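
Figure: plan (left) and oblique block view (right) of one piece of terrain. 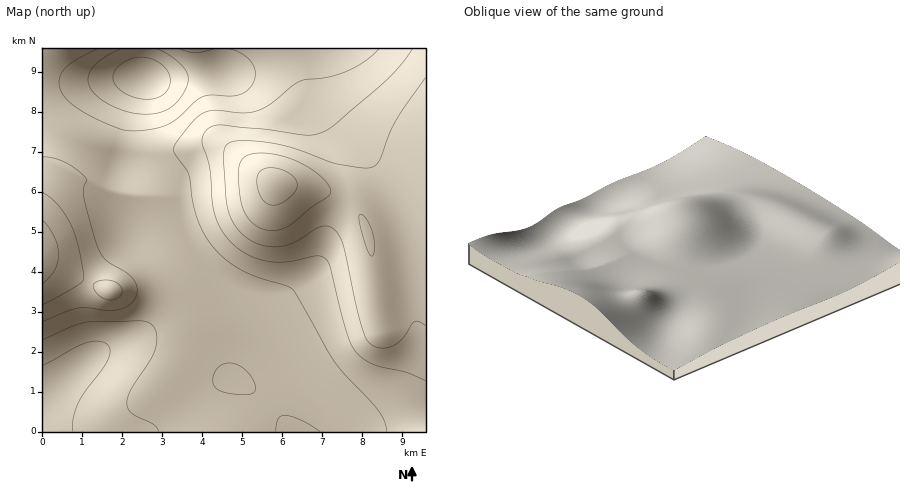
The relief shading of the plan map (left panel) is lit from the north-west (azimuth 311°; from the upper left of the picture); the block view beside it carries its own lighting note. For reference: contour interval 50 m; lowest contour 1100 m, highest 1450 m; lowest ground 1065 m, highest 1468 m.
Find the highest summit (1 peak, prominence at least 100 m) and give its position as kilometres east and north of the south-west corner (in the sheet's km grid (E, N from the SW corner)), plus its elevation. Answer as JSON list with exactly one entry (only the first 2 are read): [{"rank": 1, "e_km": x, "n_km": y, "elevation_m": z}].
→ [{"rank": 1, "e_km": 5.84, "n_km": 6.21, "elevation_m": 1468}]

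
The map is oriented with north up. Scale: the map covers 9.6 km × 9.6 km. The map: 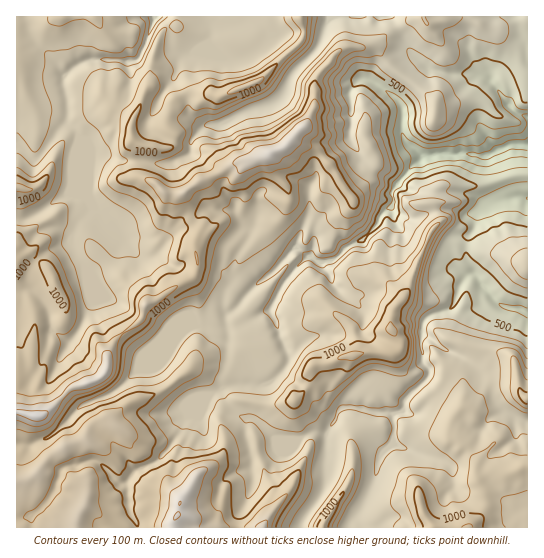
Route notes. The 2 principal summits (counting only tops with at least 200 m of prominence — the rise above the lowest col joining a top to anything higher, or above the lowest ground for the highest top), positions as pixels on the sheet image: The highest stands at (37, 417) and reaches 1344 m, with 1201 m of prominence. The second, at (177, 515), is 1305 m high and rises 304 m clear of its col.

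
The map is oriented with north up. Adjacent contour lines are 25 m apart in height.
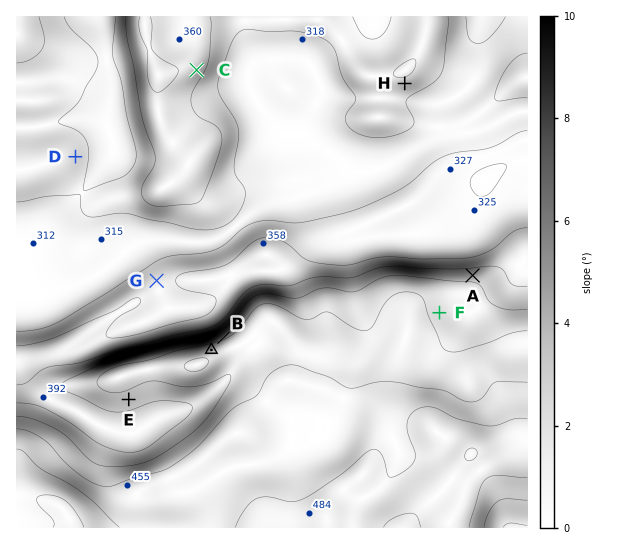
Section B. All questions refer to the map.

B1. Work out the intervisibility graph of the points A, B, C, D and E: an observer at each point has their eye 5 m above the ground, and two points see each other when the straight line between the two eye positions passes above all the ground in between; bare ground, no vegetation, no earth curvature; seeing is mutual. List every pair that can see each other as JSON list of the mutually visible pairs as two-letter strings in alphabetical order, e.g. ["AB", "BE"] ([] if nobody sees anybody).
["AC", "BC", "BD"]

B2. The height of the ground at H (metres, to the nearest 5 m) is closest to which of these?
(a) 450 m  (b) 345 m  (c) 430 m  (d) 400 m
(b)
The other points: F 415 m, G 340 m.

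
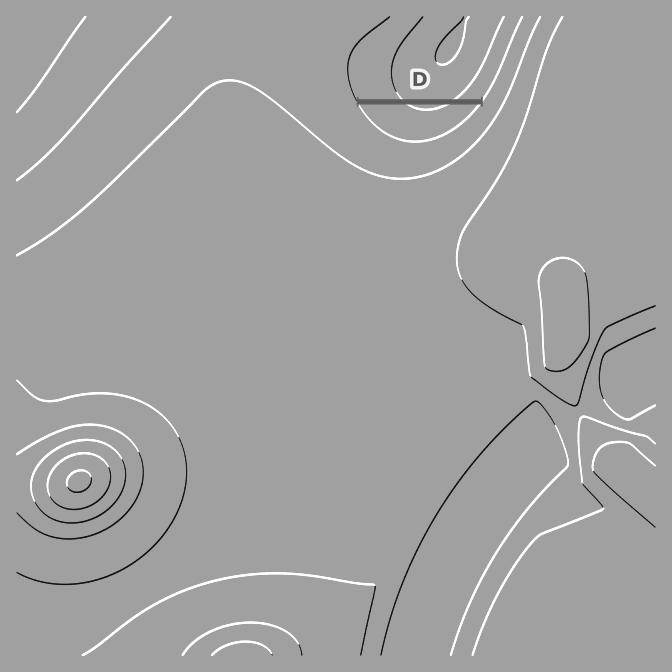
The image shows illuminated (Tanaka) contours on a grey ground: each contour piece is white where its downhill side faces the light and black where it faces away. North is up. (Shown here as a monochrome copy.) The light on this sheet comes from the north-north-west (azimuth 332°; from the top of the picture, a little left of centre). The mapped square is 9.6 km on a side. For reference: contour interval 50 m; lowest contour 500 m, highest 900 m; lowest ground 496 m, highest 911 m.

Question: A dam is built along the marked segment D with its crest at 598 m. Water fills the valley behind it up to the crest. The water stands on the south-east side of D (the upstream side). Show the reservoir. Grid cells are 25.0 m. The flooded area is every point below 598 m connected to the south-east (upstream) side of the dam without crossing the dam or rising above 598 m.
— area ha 65.7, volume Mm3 13.99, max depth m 55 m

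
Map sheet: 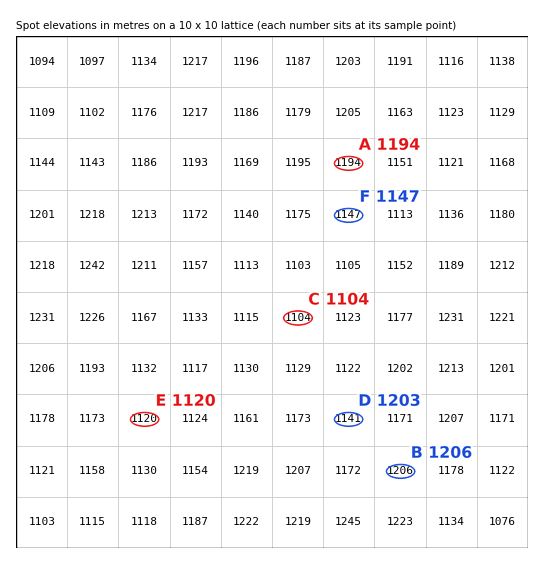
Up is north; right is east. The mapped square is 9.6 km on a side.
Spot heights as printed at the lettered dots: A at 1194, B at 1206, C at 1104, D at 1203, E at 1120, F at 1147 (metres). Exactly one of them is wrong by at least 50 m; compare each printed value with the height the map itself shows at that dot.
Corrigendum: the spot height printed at D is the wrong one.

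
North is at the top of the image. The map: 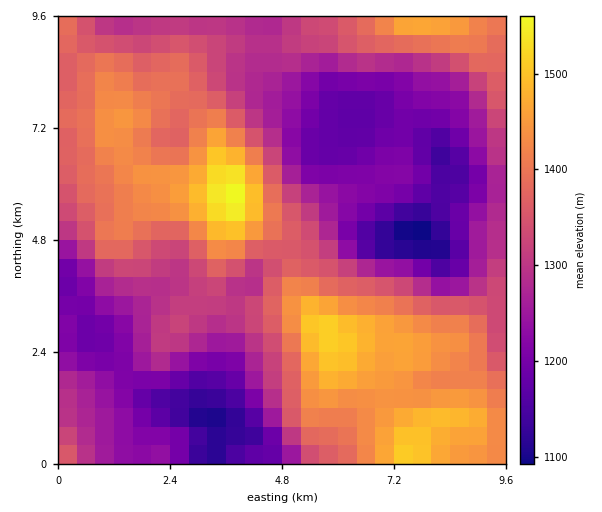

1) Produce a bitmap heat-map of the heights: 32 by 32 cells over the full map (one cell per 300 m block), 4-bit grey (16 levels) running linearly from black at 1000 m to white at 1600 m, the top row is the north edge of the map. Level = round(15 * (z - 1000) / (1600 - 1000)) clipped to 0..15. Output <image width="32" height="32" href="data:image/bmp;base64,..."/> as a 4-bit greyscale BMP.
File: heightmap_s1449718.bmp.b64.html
<image width="32" height="32" href="data:image/bmp;base64,Qk12AgAAAAAAAHYAAAAoAAAAIAAAACAAAAABAAQAAAAAAAACAAATCwAAEwsAABAAAAAAAAAAAAAAABEREQAiIiIAMzMzAERERABVVVUAZmZmAHd3dwCIiIgAmZmZAKqqqgC7u7sAzMzMAN3d3QDu7u4A////AJh2ZmZUM0RFaJmavN3Mu7uYdmZmVDNERXmZqrzdzLu7h3ZlVVQzM0aKqqq8zczMu3d2ZVRDMzRXmrqru8zMzMt3ZmVEQzNEZ5q7u7u7u7u6d2ZVVERERXiazLu7u6u7unZmVWZURFZ4m8zMu7u6qqllVVZ3ZlVWeJvNzMvMu7qpVVVWeIdmZ4is3dzLzLu7qFVVVniId3iJrN3czLu7uphVVWZ4iIeImbzdzMu7qqqYVVZnd4iIiJq8y7qqqZmZiFVnd3d4iHeJu6qZmZh2Z4hVZ4iHeImHeaqZmId2VFZ4VnmZiIiaqImZmHZVVENGeGeaqZiJq7qZmYdkMzMjRnd4mqqZmrzMqpmHVEMiI0Z3iZqqqqvN3bqYdlVEMzRWd4mqq7u83u26mHZlVURERWeZqqu7vN7tuYdmZlVVREVnmaqru7zN7bl2VVVVZUREZ5mqu7qrzdyoZVVVVVVDRWeZq7qqqszKl2VURVVVQ0V4mau7qZq8qYdlVERVVURWeKqru6qaqph2ZVRERVVVVniqq7uqqqmHdmVUREVVVVZ5mau6qqqZh3dmVUVFVWZniZmrqqqqmHd3ZlVVVVZmeJmZqqmaqZh3d3dmd3d3d4mpmZmZmZmIh3eIiImZmZmqqqmIiIiIiId3iIiZqru7uqqph3d4h3d3d3iImavMzLuq"/>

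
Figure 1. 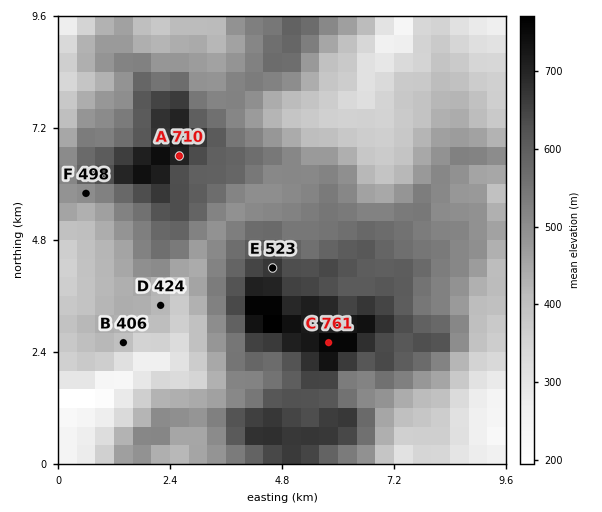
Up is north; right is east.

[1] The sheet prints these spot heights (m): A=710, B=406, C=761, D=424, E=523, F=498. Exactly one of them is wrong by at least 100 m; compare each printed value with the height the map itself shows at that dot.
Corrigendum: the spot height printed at E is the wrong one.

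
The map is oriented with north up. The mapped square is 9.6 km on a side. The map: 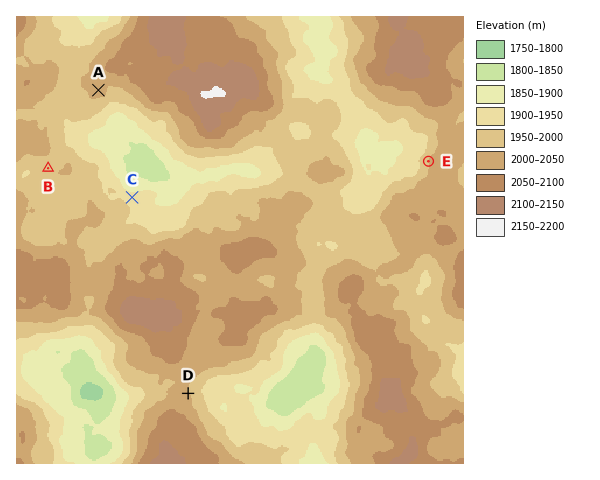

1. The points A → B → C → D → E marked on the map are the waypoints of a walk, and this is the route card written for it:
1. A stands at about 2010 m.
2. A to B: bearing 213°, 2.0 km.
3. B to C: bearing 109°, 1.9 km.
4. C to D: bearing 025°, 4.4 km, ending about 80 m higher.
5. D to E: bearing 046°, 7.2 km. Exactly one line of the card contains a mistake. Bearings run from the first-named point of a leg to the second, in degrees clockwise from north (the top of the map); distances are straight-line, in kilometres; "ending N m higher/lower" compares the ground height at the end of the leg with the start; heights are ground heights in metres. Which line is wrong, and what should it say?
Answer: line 4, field bearing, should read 164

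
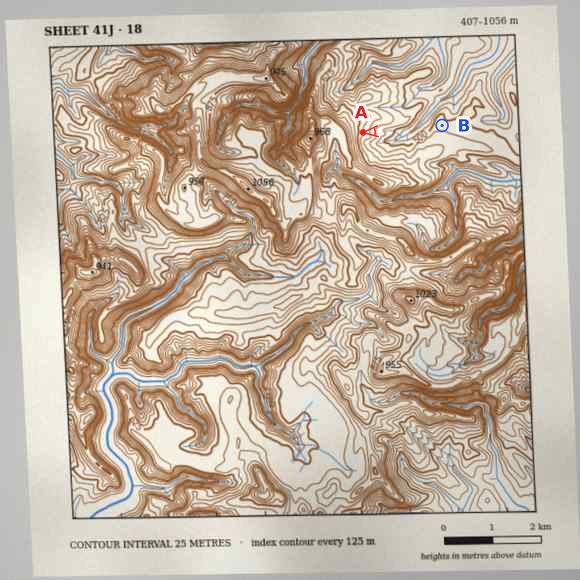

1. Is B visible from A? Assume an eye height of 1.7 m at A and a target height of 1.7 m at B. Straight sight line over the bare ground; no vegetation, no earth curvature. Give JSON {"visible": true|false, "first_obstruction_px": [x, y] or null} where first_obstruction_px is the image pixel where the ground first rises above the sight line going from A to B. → {"visible": true, "first_obstruction_px": null}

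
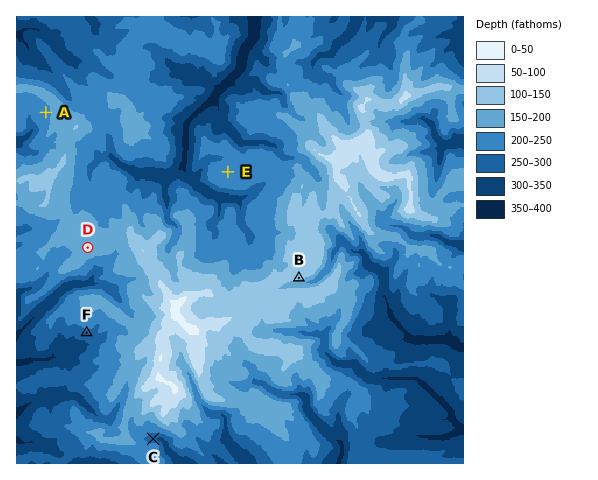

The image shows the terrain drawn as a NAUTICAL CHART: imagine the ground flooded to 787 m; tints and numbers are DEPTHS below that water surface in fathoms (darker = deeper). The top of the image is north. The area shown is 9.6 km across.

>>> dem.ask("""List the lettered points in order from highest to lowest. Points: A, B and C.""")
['B', 'A', 'C']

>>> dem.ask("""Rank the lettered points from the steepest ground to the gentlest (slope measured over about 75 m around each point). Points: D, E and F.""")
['F', 'D', 'E']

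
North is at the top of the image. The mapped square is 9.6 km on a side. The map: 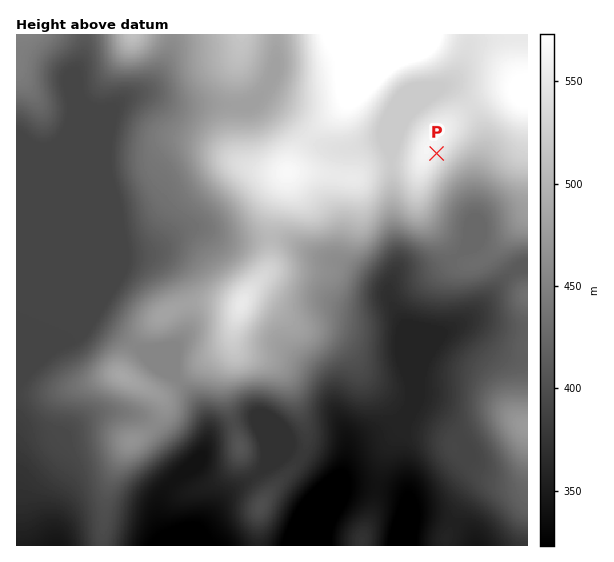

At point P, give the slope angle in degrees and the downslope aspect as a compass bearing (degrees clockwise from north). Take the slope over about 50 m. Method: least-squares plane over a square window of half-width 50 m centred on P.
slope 5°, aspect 123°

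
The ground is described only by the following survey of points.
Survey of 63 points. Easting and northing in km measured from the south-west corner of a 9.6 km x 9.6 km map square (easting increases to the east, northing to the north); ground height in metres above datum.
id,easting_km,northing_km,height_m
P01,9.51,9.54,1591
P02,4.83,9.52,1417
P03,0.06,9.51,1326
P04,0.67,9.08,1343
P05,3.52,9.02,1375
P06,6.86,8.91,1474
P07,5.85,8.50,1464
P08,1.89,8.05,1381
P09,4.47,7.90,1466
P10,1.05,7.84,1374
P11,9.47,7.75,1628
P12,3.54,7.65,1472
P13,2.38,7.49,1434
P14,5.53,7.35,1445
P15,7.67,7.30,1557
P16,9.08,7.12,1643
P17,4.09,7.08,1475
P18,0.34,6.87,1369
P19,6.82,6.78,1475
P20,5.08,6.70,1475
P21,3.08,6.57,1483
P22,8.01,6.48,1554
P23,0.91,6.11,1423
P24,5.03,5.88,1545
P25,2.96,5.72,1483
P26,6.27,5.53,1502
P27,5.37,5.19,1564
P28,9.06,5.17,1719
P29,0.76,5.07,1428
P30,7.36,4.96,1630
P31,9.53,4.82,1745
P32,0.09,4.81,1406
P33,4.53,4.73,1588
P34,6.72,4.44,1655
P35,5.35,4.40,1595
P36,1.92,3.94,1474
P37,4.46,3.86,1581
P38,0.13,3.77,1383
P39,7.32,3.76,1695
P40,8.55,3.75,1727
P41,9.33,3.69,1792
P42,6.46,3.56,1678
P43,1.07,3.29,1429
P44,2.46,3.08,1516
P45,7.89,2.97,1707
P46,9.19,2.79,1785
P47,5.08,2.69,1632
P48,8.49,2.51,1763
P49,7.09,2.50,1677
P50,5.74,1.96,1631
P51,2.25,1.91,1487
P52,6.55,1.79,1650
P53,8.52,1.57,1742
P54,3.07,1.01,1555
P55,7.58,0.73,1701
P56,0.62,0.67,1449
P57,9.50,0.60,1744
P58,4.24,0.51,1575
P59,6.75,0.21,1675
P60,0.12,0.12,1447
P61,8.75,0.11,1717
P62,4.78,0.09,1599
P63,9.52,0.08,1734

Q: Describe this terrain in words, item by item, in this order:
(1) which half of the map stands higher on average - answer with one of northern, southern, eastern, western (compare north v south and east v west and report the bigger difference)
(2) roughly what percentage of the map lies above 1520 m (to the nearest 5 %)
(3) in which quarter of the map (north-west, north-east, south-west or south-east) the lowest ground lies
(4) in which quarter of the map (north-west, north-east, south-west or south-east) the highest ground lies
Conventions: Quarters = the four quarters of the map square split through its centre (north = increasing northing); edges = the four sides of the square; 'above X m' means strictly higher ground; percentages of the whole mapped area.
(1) Taken as a whole, the eastern half is higher than the western.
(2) Ground above 1520 m makes up about 50 % of the sheet.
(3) The lowest point lies in the north-west quarter of the map.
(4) The highest point lies in the south-east quarter of the map.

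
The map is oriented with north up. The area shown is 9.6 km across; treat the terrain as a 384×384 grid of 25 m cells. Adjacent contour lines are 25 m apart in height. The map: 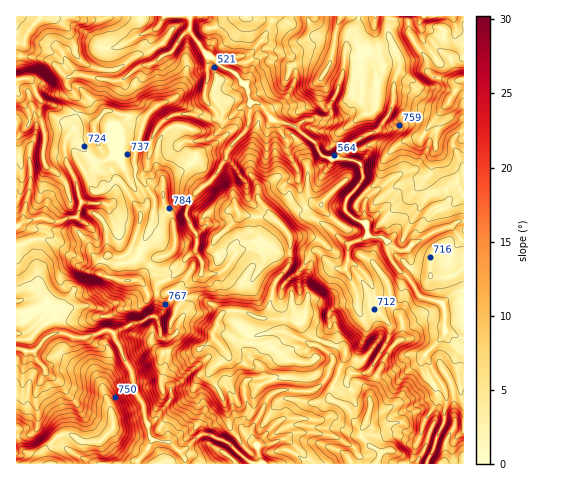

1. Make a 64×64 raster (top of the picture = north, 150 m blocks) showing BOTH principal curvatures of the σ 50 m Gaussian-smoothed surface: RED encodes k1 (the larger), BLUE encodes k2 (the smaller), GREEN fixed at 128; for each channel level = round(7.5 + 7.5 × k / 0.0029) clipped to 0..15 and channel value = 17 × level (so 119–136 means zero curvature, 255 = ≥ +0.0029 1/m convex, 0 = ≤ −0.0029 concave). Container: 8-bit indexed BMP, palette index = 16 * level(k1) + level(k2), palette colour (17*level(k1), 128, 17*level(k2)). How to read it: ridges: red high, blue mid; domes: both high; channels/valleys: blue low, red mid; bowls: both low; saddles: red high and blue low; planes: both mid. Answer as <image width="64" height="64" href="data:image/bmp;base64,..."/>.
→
<image width="64" height="64" href="data:image/bmp;base64,Qk02FAAAAAAAADYEAAAoAAAAQAAAAEAAAAABAAgAAAAAAAAQAAATCwAAEwsAAAABAAAAAAAAAIAAABGAAAAigAAAM4AAAESAAABVgAAAZoAAAHeAAACIgAAAmYAAAKqAAAC7gAAAzIAAAN2AAADugAAA/4AAAACAEQARgBEAIoARADOAEQBEgBEAVYARAGaAEQB3gBEAiIARAJmAEQCqgBEAu4ARAMyAEQDdgBEA7oARAP+AEQAAgCIAEYAiACKAIgAzgCIARIAiAFWAIgBmgCIAd4AiAIiAIgCZgCIAqoAiALuAIgDMgCIA3YAiAO6AIgD/gCIAAIAzABGAMwAigDMAM4AzAESAMwBVgDMAZoAzAHeAMwCIgDMAmYAzAKqAMwC7gDMAzIAzAN2AMwDugDMA/4AzAACARAARgEQAIoBEADOARABEgEQAVYBEAGaARAB3gEQAiIBEAJmARACqgEQAu4BEAMyARADdgEQA7oBEAP+ARAAAgFUAEYBVACKAVQAzgFUARIBVAFWAVQBmgFUAd4BVAIiAVQCZgFUAqoBVALuAVQDMgFUA3YBVAO6AVQD/gFUAAIBmABGAZgAigGYAM4BmAESAZgBVgGYAZoBmAHeAZgCIgGYAmYBmAKqAZgC7gGYAzIBmAN2AZgDugGYA/4BmAACAdwARgHcAIoB3ADOAdwBEgHcAVYB3AGaAdwB3gHcAiIB3AJmAdwCqgHcAu4B3AMyAdwDdgHcA7oB3AP+AdwAAgIgAEYCIACKAiAAzgIgARICIAFWAiABmgIgAd4CIAIiAiACZgIgAqoCIALuAiADMgIgA3YCIAO6AiAD/gIgAAICZABGAmQAigJkAM4CZAESAmQBVgJkAZoCZAHeAmQCIgJkAmYCZAKqAmQC7gJkAzICZAN2AmQDugJkA/4CZAACAqgARgKoAIoCqADOAqgBEgKoAVYCqAGaAqgB3gKoAiICqAJmAqgCqgKoAu4CqAMyAqgDdgKoA7oCqAP+AqgAAgLsAEYC7ACKAuwAzgLsARIC7AFWAuwBmgLsAd4C7AIiAuwCZgLsAqoC7ALuAuwDMgLsA3YC7AO6AuwD/gLsAAIDMABGAzAAigMwAM4DMAESAzABVgMwAZoDMAHeAzACIgMwAmYDMAKqAzAC7gMwAzIDMAN2AzADugMwA/4DMAACA3QARgN0AIoDdADOA3QBEgN0AVYDdAGaA3QB3gN0AiIDdAJmA3QCqgN0Au4DdAMyA3QDdgN0A7oDdAP+A3QAAgO4AEYDuACKA7gAzgO4ARIDuAFWA7gBmgO4Ad4DuAIiA7gCZgO4AqoDuALuA7gDMgO4A3YDuAO6A7gD/gO4AAID/ABGA/wAigP8AM4D/AESA/wBVgP8AZoD/AHeA/wCIgP8AmYD/AKqA/wC7gP8AzID/AN2A/wDugP8A/4D/AMW2t7jIycjItqRzYaCBkoNjc7a4qJiolXSohYODguTnkJCDcZKCc4SlhnWFdGSWx5aFh6eVg4OjgvVww+uohKeUtqaWlYWEg4GVhoa5qJeGlpVyhqiplnKGhXSGyPn3gKD5stfpx7fHlnWGh5e318mDlYWXt7jp6JLW5XDFt5S5x7a12MaFdYWXqLe4qYenloV2c5SmhYKlc5W3+fjGgKD3lWODlLe4lYSXp8jYyJaCcpeop5bJuHNicveApNZyuMNyY4bW15aXuLe3t8inuZeWp5VyknNlp8eQw+WAcIH2poR0laaCcoWnt7enhYNxlai3l4aFlKSFhnD3opD4gqTHlXBTlsjIuLiWloanuLm5ppeTtMqFh4Wm12CQg7f4x4SEyJSmyJaFdISEhIWVt6eXp4aWh4eGlaeRtPaA5+ZxyselcYaXqJiYhYSGh7jJqJeGcYTXlXaXhLWktsen14WFlKXIg4W4t7e4p6enqIaGl7iol4aXprm5g4H5oIH4oreFlXKGl5eXl3J1hoa3yJh2hpClhLZ2hpeXhYV1psZ1hbiBt6d0dISEc3NzhHV1p5a3uId2hZa5p4Vw59Vw+aKmhZVzl5eHp4WChoeYyLiXloWA13OVt4eGp5WVhca1laWmlYO3l3aHh4eHmIZ1lrd0hteGl5eEg6XYtZLFkPiClpaFhZeHp5ZydYeYqNioh5aSYKbWkLbIl6aWc5f5pMe1padxp6iWl6e4t6eot7eYdHXol5W3yKiVlKaElnLFc4anhIaHh6dzhZaGlsfYmId1cHSH6MVgpsi3c4Wo+ZTHcre3c5O4yLe3p6a3uZeHh4SX6ZiGhLiouLeGdYd0xnSWp5WGh5eWhXZ1dqjYp4eHgpCnl+m2kKi52HOF1reVp3KXyJZzcYGBgYFxdLeXdnZllcioh4SE2IeXp4WHdLd1lqemc5iFdHV2d5e4yKiHdnCEhZb3lGKCldamt7Z1p5ZzlqjHx6emp6iol4GVx3aFp8eXppeWcbendoSGdJanhaaWyINzg3aHh5ent6iomJdwdIWF1paWloHIuLmGZpaWZHKDdIWVloaGhpencbenhKSDdMSUloWCp4aFloTIloamhrmkYpiYl5eXqLeHt5eEcHWHqMeGhqelkKa4t4aXhabIt4WXlpaGl5eWlnKWx2WVpHDX2ISnhYSFl4S4uIWHt4WmkZeVh5eXl6iohrencHN2hqfIhJaGuKaBlqenqae3lnSGmKi4t8fIyKiUc8aWpumkkPiWhKeGdYaVyJd1h8d0g6a5qJaWl5eomJXHlICnhpe4yZWlyKfIp3OGl6iXhnWXl5eXmJeGhqjJk3O4yMPm+IDF1mNihHVjl6iXhnaAgpKCmJiYlYaXl4OU6IByh5emx9nWtabH2tiVhriXhoaGl4iXh4iXl4WVkpS2t9mTgPjmgPa1dYSFhIOXh4aH19m5gZOYqZZzc3Om2qWAdYaXudaDcZV1p6i0xsiXhoeXl4eYmIeHhoWEhbfIp7fJpnCm+LKj+OjYyLaVhYaHh4WGt6ZxgICAgoKAkKKRccfoxrjocMOiY3NyhMm3dYeHd3eGhoaGhXSGp5aVhZbXl5aDYtbngLe3p7iGh4Z1hoaXhoa3t5aWp7i3uKVgYIGgcIS4+pDnxnOGlse315iGdneGhoaGdnWXqJiHpnLGtmZ1c2S1tWKUtXWWlnd2hYeYiIiHh5enp6ent8j398eopVCQoMFw2eeDlqaGhumXdnZ2h6ioqKemqJeoiMeA6JdldXSGlYN0uLiHhoaHhoSYiIiIh4eHh3d2hpa3x8Xl19fW6pNgYIL3hnR1Y3K22Kent9i2p5eHhoeHqKnHcMaWhXR2l4Z1l8iohpeXmJd0l4eXl4eHh3d3dnWDYYBxg6a2x+j4tJWRx7d1dZbH1bjIyLeohKWnhoaXhqiXtZVydHV1h5iGhreWp4aWmJeVdZiIhHWGh4eGhXaWpoWGmJZyg4OG2ca1ppOnt6XX6ad2hoZ1dXOmx4SVx4PHqNnYpYaXhIeYhofHhZenY4GCdIWXiJiHh3eGhaemhYWlloanh5aFhNemtdm3pqa3ppaEdnWVdXVkhuiDpeqR6em4pLWXhoSHl4WHx4WnpoCnl5eHhYaHh4d2hZe4hVJSg5SVlrjJuLbHdXSGp6iFhXaFloZ2loZ2dYbotKDpofmXdWOWl4WEp4Z2l9iUp4GVuYiHiId2l4aHdoWopoODlqbp9/b32OjYl4WGhXSXtoNUhZeGh4iXhoWFuPihkHP2dGRlh5eDl6d0h8e4hJSCp6iol5eXh6iHdnaGh6Wlxvj3+siFdYV1lqaGhoeGdba3caWUg4aHmJiFhZXI95NwxaVldoV0hLiDhrfXl3CDpoaYmIeHh5eoh3Z2dXaWt+iVhLWUdXWFdXaWlpaFhISV+oCWuZd0h4iYh3WFdOf5koPHdXWFpYOThbjYp3KSyJaGl5d3d3eIl4d2hoZ2l7eEY7ant6iml4d2hqi4x6aDkbSgpqeYhoWHmId2h3WU9oRzt4N0p7eAyNe4uIaA17iUh5ind3eHiJiHhnaGlreGlqfYhKe4haanhoaGh6bpp6VwtemWhod2hoaGh4d1luVkdXOEuNi4oNrJpsiEhJOCdJiYqJiHhoeop6eXp5d1dYWmyHO2pmV1x4Z2h3Z22Le5gHPXuId2d4eHh3d2dpfohYaFt8iXgmCgg5bYkmS2yHKDlqiomId2p6enp5Z1hoeo1qeBx5d2daendod3dei3lpCDutmndnZ3h3d2dna32ce3treXgpK4pZBxoHGUlNeFlYGDl6inhXSFlpant8bH+sdxctaXhnaWx4WHh4b4pnKAkqOWxrd2hYZ2doen97emp5eGg4O4+frDoemml4O3l5anc4GChKhzhJWWhHJws7SQgLXXhoeGddiWdYeG+KdwlNlyhISmp5eHh5eo6Mh2ZXSEg4XH98eQcGLIuJeGhreGl5eHhoODppSlcnSGpZBwour5qIWHdnXYp3SHlveDgNfqtae5hri4trenyMiGdHR1dJbH5oSAsaSVkqeXh3aXp4WYl5iHhsaCyJeVl6bqxMDoppV0hnaWyKeElse3xqCnp9enqafZppWEt8iGhIWXlabJtpRQsPuSt6eEl5eHhqeWhYeXqIbYgLe4g4eH6cZgoICBhHaHt4anhKbndaZxgnaXuJin2ISBx8aGhoWXhZa3yNaVcpD6pJW4l4aHmJiGqIeGhpeX14GVyIV1h/iRodrZuJeFl6d1p4O42HaGhmBzhqilyNiDk/iWdnaFqISnlZbn54VwofaUlqeXhoeYh4eYmIaGmLeTg8eGdaX4gJXYl6iXhreFl4WWuNiGhoZ1cIF1l9rakYL4p3ZlhaiCx5R0l/f3poCz95WFl5eGh5iHhnZ2iJenpIHGdYfXx3C2t4eYlqiXhaaWlrfIhYaGhoWAgIbXxnC06KXGp5WEceeVcYaX+PrFYLPmhYSGl5eYmIh3doaHqKWA57fn2IKC14d3doeXdZamhIXIuJWWl5aouIBz55C0+JaEprm5toDnqIOCh6n76ICW56d1hHWGhpaXh4eHhqiUcNj5p4Vwt7iHd4eYhnWnt3OWppaWhpeXmbmEgLSA19eVcpa5qIGD+LfHopS3yMJgl+jIh4Z2hXWWloaXl3Wng5H4xnWFg8iHhoaGhoeFuLdylpZ2h4aHmJipqJByp6jIp2GWx4WAyMnIcZBwgJCAcJO46Jh2doaFlreWp4Z1p4OB+LZ2hZWnh4aHqIZ3hafXg4SndnaGmKipp5ZzgJepuLiBpcZipbi4xqD1k4Hl+NiApcjYloZ2p5LJyaeEhrZ0cOfXhnWWh4aGp5eGh4aX94OCt3d2hJWVpsfXlnCCmNiXgrbIcoWmx4CB6PiVkLP49sWnyOemp8qUtrh2g5fXhWDF6IaGhYeGl8iGd3d2duelgMiHh4aDk4GAlee2gILHp3OmtoHGxoBwc6bYyIVwgKS3l5e417jJtpW3dXKoxtmR1NiWloZ3dafIhXd3dofH13CkyJeXt9np15OV6MeQpcZ0ppTHxpCz+PbX2PjXl3NwcHGCg3Snp8eGt4Z1c4PopNWWdYaHdnW4yHV2d3eHl/eFcKXY2NjIp5WldJbIpXLWlXRzkZCAxZWFdXWl9+e3p6SQx5WUhIWnt5enmINktpXWdGR1h4empremdpenlqfotXOAkJKSgYKVdKaDpqZy2aZzhKbJpnFggIBzlJS3yMnJgJHpuKeHh6enl6dzdMaE5WOVxsa3p3WG2ejnxremtvbIhnOBo7bHpYSol4Omg8eChpanp9fGpcfEcriXhZeYyLiAt6aGh4eHx7eXlLiVc/n398aWhYOFpsenhnWGlJfJ+ffYt7WUdIKXh6enhWSChIV0dIV0dKbXcrLKmJeHh6i4gHOGh6inl6jZqIPKlLb4g2F0dWOnx6andWVlZZaoqJe36OmXhWGVmIeYqaaTp5iXp5OVpnamp8eQtriIhoeXuIJ0l5eGdXaYuNeEtmPGs6XFlIKm2Jh2l4eGdXWUhpZ2dpfY2KiBk6eGhYaUdIeHlsi2kMfIuZfZkYLIiHaHl6eDhJeXdnODc5O1lce3yNj6toODyKeFdIOCc3SolnWWh3aIt6jJpIC3mKiEdHSXh4ao6YCEqNnZp3SAx4eHh5inhISYlnGEtqTHycj3+vrJl4OBhIJwgYOUpqaBkriUl5d2h6bGlqWA2cilgKV0hoeGl9ikgpaX2MiHgLeXd4eYl4aDhpOm6PnVprfZdKantoNwhZeEl8fn19foyIKAc4WWh4aW16eVkdaAgJW4hYaHhoe4toSWhqjoqIGmmIeHiJeXdHWmuNmWZGSUhJSTkYCBdKeEp+jGhnZ2h8fnpYKAcYeVp9i5lXKClbbHyMeUqKeWqJaXh4Z3x8iCloeHh4eYh4V1dZTGhXWGpnSjkpSWlqiFlti2ZWV2dnaHqNjXx3GAccnpqIFig5WEgnKEp4WFhoWFhoeHhqfXg4aHh3eHl4eFdIbGt4WXqJiGp8qnhoaFdJbXl2RmdoaFhYenh8b3yJCU+JWApbbJqJiXlpS4poaHmIeGhnaX54V1h4d3h4d2dHS314WWl4eGhpfHdGV2dYentoZlZnaHh4WDhaiVx/iTgPeQgbZzlpiYh5iEdHaXqLi4mIeGhueFhoeHdqaGhYSX+KWVqIaXdod2x6h2ZXaGuKiEdHWFhoeHdoORg4Tn54CAoMrJlZaHl4eXh3SGhpaGhreYlobnhnV3hpbHhXSUyemUhZaXmIWGhpjHppant7eTlKeWh4aGh4ent4NwuPr5oKPr2baXh4eXiJiGhZeHZWWml4V116Z1dnan2HR1hLbWcrbIyamUl3aGl7i3p6e3yMi3ttfIuKeWl6m5gZCgwZGSooKmmKeoqaiYp6WHl5aWyYV1hrjptqWVqOq0xeX66qNxkZOlc6c="/>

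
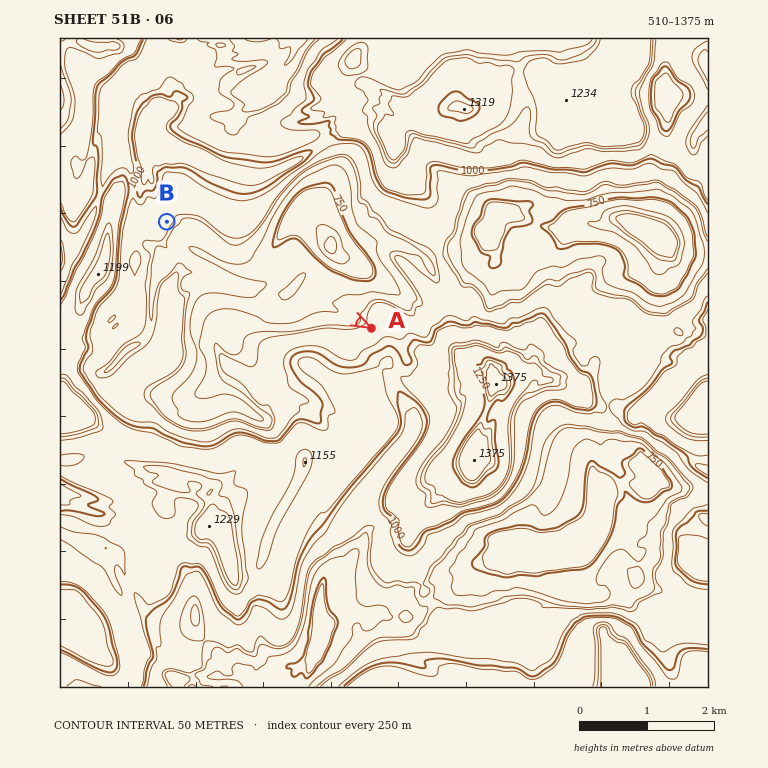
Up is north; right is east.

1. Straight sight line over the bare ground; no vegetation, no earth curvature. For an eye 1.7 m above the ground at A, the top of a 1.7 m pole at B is visible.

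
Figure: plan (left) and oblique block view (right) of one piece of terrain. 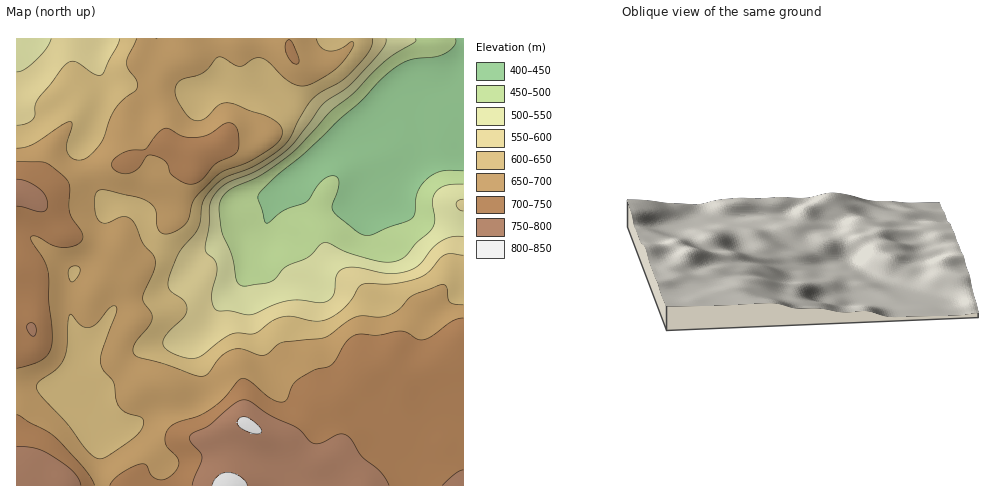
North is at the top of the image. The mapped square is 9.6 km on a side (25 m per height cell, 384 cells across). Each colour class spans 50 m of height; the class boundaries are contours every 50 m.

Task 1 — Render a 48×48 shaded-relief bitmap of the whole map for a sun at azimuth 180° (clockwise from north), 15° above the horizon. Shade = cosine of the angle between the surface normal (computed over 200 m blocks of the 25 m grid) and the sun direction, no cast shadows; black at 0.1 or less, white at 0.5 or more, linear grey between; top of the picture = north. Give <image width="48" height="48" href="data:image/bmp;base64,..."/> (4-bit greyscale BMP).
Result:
<image width="48" height="48" href="data:image/bmp;base64,Qk32BAAAAAAAAHYAAAAoAAAAMAAAADAAAAABAAQAAAAAAIAEAAATCwAAEwsAABAAAAAAAAAAAAAAABEREQAiIiIAMzMzAERERABVVVUAZmZmAHd3dwCIiIgAmZmZAKqqqgC7u7sAzMzMAN3d3QDu7u4A////AFVEQyIzNFZVVEREMzRFZmd3ZlRFVVVVVUREMhIzNFVlVURDMjRWZmZ3dlRFVVZmVURDIRIzMzVWZmVDM0Vnd2ZmdlRFVmZmZjMzIRNEQzNWeIdlVWiIh2VVZVVVZmZmZiIiIjRVVDNFeIdmeJmYdlREVVVmZmZmZjIiI0VmVVRFVURGiZh2VERVVVZmZmZmVUMyNFZmZmZUMhEkV2UyIkVmVVVmZmZmVkQzRWZmd3dlQyERIzIQEkZmZVZmZ2ZmZkREVmZmd4iHdlMhARERJFZlVWZmd2ZmZkRFZmZmZ3iIh2VCEREjRVVUVWZ3d2ZmZmZmZmZnZmd3ZVVUQyI0VURERWd3dmZmZoiIdmZndlVUMjNFVUNEVEREVWd3ZmZmZquphmZndkMhABI0VUNEREREVWZmZVVmZpq6h2ZmZlMQABEiMzNEVERERVVVVERFZomZdmZmZmVDMzMhERI0RDMzREQzREM0Vnd3ZmZmVnd2ZmUyERI0QyIiMzMiNEMzRWZmZnd2VniIiHZTIRIjMyEREiIhI0QyM1VVVnd2VWd4iIdUMiIRIiIRERERIkRCEURFZnd3ZVVWZ3ZUMiIRESIRERIiI0VUIFVVZmd3dmVUVVZlQzMhERIiIjNEREVVQmVWZmZ3d3dlREVmQzMyIiM0REREMzNFVWZmZlVnd3d3VEVnZURERERVVUMhAAEkVmZlZmVWd3d4dlVmZVRFVVVVQxAAAAATRVVVZ3Zmd2Znd2VWZVRERVVUMQAAAAESNERGiph2ZlVWeHZUREREREVUIQASIiIiIkRYq6l1VVVWiZhkREREREVUMiI0RDIREVZ4mHZURFVniql0RVVVVVVEMzRERDIhI3iYdURERFVnial1VWZlVVRDM0REMzM0RZqYZERERFZmeIdlVmZlVURDREVEQ0VWZ6mHZVVVVWZ3d3d2ZmZlVURVVVVVVVZnd4dmZmZnd3iIiImph2ZmVVVmZmZmZVVVVGVEVmZ4mZmZiKzdy6h2VVVWZmZmZlQyETMzRFaJqpmIeJvf//24ZVVVZmZmZlQhACIzM0V4mIh2d4m9///9qGVEVmZmZlQyEQEzMzRWZmdmd3eL3v//64ZURWZmZmVURAEjREMzRVZndlV5qqzv/rl1VVVmZmZlVREjVmVDRFVWZTNGd2ec7tuXZVVWZmZmZiIiRnZURURFQxETVVVnm8ypdmZmZmZmZkQyNXdlVEQzMyESNERDWLy6l2ZmZmZmZlVURGdlREREQzMyIjMzRpq7qYdmZmZmZkVmVVZlRFVVREVDIjNEVoq8y5h2ZmZmVjRFZVVURFZmVVZUNEVVZ5q83Ll2ZmZlVUM0VURERVZmZndlVmZniavN3cuXdmZmZlQzRERFZmZmeJiHd3d4mqqrzcy5h2ZmZlVERERFZ3ZmeJmHeHeJmpiIq8zLqYiHdmVURERERWZVZ3d3iIiJmGVWebzMu6qZh1VVRFVUNFZVVmZneIiIdlRFV4qqu7uqmFVVRVVUM0VVVVVWd3d3ZVRVVniZqqqqmA=="/>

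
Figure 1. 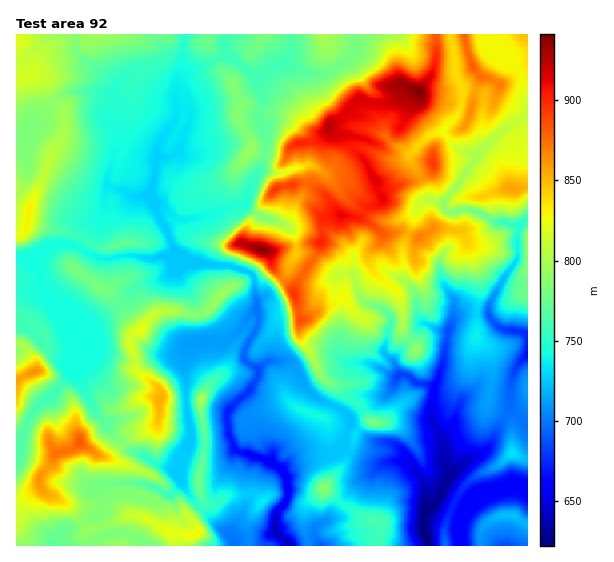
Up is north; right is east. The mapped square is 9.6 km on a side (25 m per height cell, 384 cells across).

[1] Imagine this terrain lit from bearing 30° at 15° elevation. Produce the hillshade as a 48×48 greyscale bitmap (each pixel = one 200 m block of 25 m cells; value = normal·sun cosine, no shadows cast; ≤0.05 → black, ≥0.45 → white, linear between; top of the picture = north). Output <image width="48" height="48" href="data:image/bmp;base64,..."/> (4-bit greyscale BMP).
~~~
<image width="48" height="48" href="data:image/bmp;base64,Qk32BAAAAAAAAHYAAAAoAAAAMAAAADAAAAABAAQAAAAAAIAEAAATCwAAEwsAABAAAAAAAAAAAAAAABEREQAiIiIAMzMzAERERABVVVUAZmZmAHd3dwCIiIgAmZmZAKqqqgC7u7sAzMzMAN3d3QDu7u4A////AHiHd3d4h1Noh+uHm7I3ZVZ4is2GmGZ2Znh3dniHZUaJjel3ioJHZmZ3ist3mGd2ZoZVRoh2Z4qp35Z3d2RWZmaJrLqIiHmIinVDWJiImrq76nd3d1dVRGm7zLqIh4mrzXVHq6iJqqq9p6mIiHllRZu7u7qHh3ibu4Z6uoiIiHjLaLupq8hmiqqqq7qHiHZniHeIiGVVVozIeauqvdZXq6mqq8loiHZVVGd2ZDJGm9uXeau8y4RXmqmZmpZ5d4h1M2ZWZDe8ynV4eau5dkRniJiIiWWZdmeGWGVIl4/7dDRoeLt0VlZnd4iHZTiodlVnmlZ7qe/IZUWJd8tWd2ZmZ4hiI2qoZlVXmWi8q/2Hd2e7Z8l3d2ZWeIc0eKqnVlZnmHm7nPpnZVi7V7iIh2V4mXV7y5mGZmd4h5iZndiIZVjLaJd4h2eahUabupmHZmeIh5ZXraiHdmv8ioZnh3mnI2iImquHZmeIh5VZuoiGVq/7iph3h4mCGJiaqZdnZmeIiKi+qIh2WP/piaqad5hQapmphiFXdmd4ip39mIh2a+yoiaqpZ3YBmYd3cxN4dmd4i67ZiIh0WZmIiImXdmEFmHZWYkipdmeJmsyZmIhkd3h3Z3iHh1AGd2VVVWvKh3i7uaiZiIdmiYZDM1eIh1AWZlRXdnuod4rIZImpiHZnmpdUVVeIh0A4d1WahYlnh3mDIpmYh2VXmau7qHZndiBaqGm5VIdphmdURJiHdlV4ib3bmIdmdACKupp1Rqd6hEZXVYiHZWiZiaqpiaqqYAWpqZllaYR6QjVndph2VpqqmqqYmrzHAAmYiIdWh1SHIjVldYh3irqZqpmIiHQAAHmYZmZWZVaFNEZldkZ4qpd3d3eGVCAAB7qWVnVlV2d1VWd4iEVnd3iHd4mGZlRY7/2GeGVlZ2d2Vnmrl3Z3eJmZqqp3iZrf//t2d0U1mZqYiazMiYiZmIiJmal4iIm+2nVEZmdniaqs3NyXVomZiIiImZh3d3iKcSNFeKmHZ5m9uIUyNImYiIiJmId3d3d2UjRXiqmGeIeHZURURIqYiIiId3d4h3ZnZ4h4moh2moZEaIh3d5mIiIiHeIiIiHdnaZqqqHdou6hFiJiJqoiIiIiIiIiIiId2ZmaHZnVqu7hoqYiJqoeIiIiIiIiIiIeHdlNERVWJmpiLuYiJmIiIiZmIiIiId3d3h1d2VVeIl2est2eIiIiIiamIiIeHh3ZYmHqodniZhVeahVdoiIiIiamIiIiIh3Zol3mqmZiIZmZnd2dniHd3iZmIiIiId3Z4h3iaq5d3ZmZneHdneHd3mpiIeIiId3Z5mIiZu5iZdmZ5iId3iGZnmYiIiIiId2Z6mIiaqavZZ3mqqIZ3iHd4iIh3iIiHd2aamImZmb3Jqb26qFaLqIiJmYh3d3d3dnipeIiHeJurvP2pp1rMmImZmXd3Z3d3ZnmHd4h2Z4iZrNqJpny5h4iZmGd2Znd3Znh3d3d2Z4iHm6dqppuIdoiZh3dmZ3d3d4h4d3d2Z4h4moZqlqqIZg=="/>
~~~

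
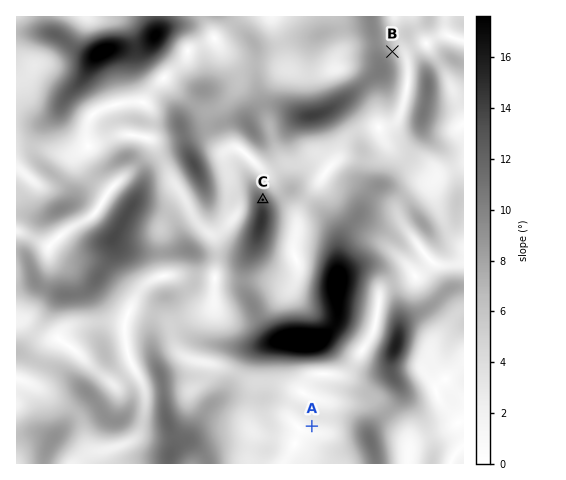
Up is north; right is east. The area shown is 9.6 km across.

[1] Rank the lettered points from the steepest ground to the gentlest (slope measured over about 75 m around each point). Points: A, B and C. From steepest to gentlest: C B A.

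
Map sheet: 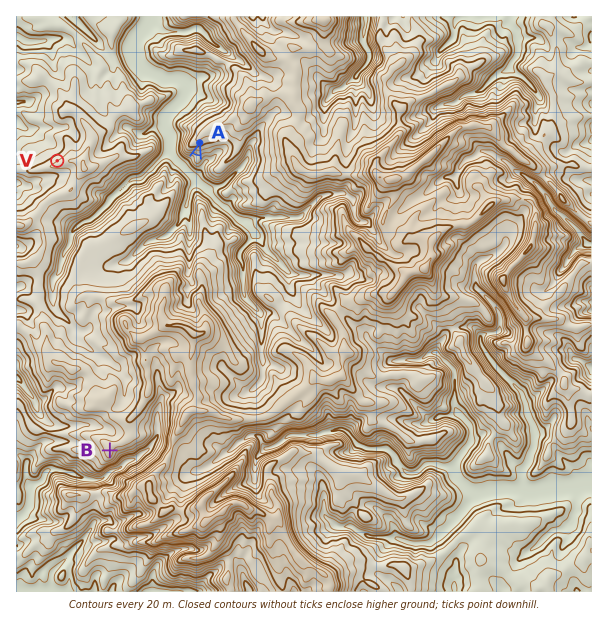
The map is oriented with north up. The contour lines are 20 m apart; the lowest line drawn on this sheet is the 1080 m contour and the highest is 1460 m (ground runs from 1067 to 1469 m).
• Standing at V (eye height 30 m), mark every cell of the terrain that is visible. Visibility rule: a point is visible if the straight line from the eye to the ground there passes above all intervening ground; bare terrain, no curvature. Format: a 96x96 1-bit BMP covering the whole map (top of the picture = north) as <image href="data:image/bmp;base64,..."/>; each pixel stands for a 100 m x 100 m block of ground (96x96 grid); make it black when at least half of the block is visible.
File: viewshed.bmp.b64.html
<image width="96" height="96" href="data:image/bmp;base64,Qk2+BAAAAAAAAD4AAAAoAAAAYAAAAGAAAAABAAEAAAAAAIAEAAATCwAAEwsAAAIAAAAAAAAA////AAAAAAAAAAAAAAAAAAAAAAAAAAAAAAAAAAAAAAAAAAAAAAAAAAAAAAAAAAAAAAAAAAAAAAAAAAAAAAAAAAAAAAAAAAAAAAAAAAAAAAAAAAAAAAAAAAAAAAAAAAAAAAAAAAAAAAAAAAAAAAAAAAAAAAAAAAAAAAAAAAAAAAAAAAAYAAAAAAAAAAAAAAAIAAAAAAAAAAAAAAAAAAAAAAAAAAAAAACQAAAAAAAAAAAAAABgAAAAAAAAAAAAAAAAAAAAAAAAAAAAAGAAAAAAAAAAAAAAADgAAAAAAAAAAAAAAB4AAAAAAAAAAAAAAA4AAAAAAAAAAAAAAAMAAAAAAAAAAAAAAACAAAAAAAAAAAAAAAAAAAAAAAAAAAAAAAAAAAAAAAAAAAAAAAAAAAAAAAAAAAAAAAAAAAAAAAAAAAAAAAAAAAAAAAAAAAAAAAAAAAAAAAAAAAAAAAAAAAAAAAAAAAAAADAAAAAAAAAAAAAAADAAAAAAAAAAAAAAADAAAAAAAAAAAAAADgAAAAAAAAAAAAAADwAAAAAAAAAAAAAAD4AAAAAAAAAAAAAAD4AAAABYAAAAAAAADwAAAABOAAAAAAAA+AAAAAAOAAAAAAAD+AAAAAAWAAAAAAAH4AAAAAAWAAAAAAAPwAAAAAA+AAAAAAAfgAAAAABmAAAAAAA3gAwAAADuAAAAAABngA8AAAH8AAAAAADvAc+AAAP8AAAAAACfAf+AAAe4AAAAAAAOAPcAAAY4AAAAAAAegAMAAAA8AAAAAAAdwfOAAAAADAAAAAAZ//2CAEAAHgAAAAAJ//+CAAAABwAAAAAA///CAAAAAAAAAAAA8D/iAAAAAAAAAAAAYB/mAAAAAAAAAAAAIA/2AAAAAAAAAAB8AAPzAAAAAAAAAAA4AAAAAAAAAAAAAAAMAAAAAAAAAAAAAAAMAAAAAAAAAAAAAAAMAMAAAAAAAAAAAAAIAHAAAAAAAAAAAAD4ADAAAAAAAAAAAADwAAAAAAAAAAAAAAD4AAAAAAAAAAAAAAD4AAAAAAAAAAAAAAD8AAAAAAAAAAAAAAB/gAAAAAAAAAAAAAB/wAAAAAAABAAAAAAfwAAAAAAADgAAAAAD4AAAAAAAEAAAAAD/4AAAAAAAEAAAAAD/4AAAAAAAEAAAAAD/4AAAAAAACAgAAAD/8AAAAAAAAAQAAAD/sAAAAAAAAAIAAAD/uAAAAAAAAAEAAAD+OAAAAAAAAAAAAAD+cAAAAAAAAABAAAD/4AAAHAAAAAAAAADf4AAAHgIAAAAAAAAegAAADgAAAQAAAAAEAAAADgAAAgAAAADgAAAAHgAAAAAAAAD+AAAAHgAAAAAAAAD+AAAAHgAAAAAAAAD8AAAADgAAAAAAAAAAAAAADAYAAAAAAAAAAAAAGPwAAAAAAAAAAAAAQfwAAAAAAAAAAAA/h4AAAAAAAAAAAAA8BwAQAAAAAAAAAAAAHwAQAAAAAAAAAAAAHgAwAAAAAAAGAAAAHAAwAAAAAAAPAAAAOABwAAAAAAAYAAAf+ADgAAAAAAA="/>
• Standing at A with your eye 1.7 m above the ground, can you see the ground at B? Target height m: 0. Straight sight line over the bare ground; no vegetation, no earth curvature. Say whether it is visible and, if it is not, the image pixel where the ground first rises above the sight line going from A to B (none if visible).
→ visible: false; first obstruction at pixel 164 264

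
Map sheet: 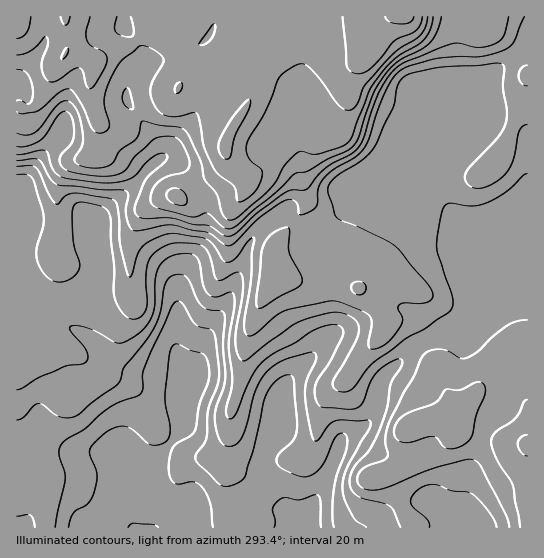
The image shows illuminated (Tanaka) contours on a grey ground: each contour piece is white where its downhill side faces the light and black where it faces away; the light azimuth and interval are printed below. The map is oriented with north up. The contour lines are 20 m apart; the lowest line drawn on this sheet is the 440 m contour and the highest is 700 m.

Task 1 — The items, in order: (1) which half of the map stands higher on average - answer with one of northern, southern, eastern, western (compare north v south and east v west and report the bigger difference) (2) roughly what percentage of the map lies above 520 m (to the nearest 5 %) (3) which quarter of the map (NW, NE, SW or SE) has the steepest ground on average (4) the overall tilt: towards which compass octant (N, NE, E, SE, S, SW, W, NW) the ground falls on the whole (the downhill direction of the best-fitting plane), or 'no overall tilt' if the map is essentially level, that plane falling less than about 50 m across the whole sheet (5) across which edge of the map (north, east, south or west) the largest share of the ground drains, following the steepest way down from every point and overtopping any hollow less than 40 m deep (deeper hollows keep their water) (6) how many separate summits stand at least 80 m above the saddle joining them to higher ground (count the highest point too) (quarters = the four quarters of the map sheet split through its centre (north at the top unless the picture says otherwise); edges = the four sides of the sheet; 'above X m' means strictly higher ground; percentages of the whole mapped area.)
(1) The northern half stands higher on average than the southern half.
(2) Roughly 75 % of the ground is higher than 520 m.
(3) Slopes are steepest in the north-west quarter.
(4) The general tilt is down to the south (the land rises towards the north).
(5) The largest share of the runoff leaves by the southern edge.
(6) Counting only tops that stand 80 m proud, the map has 1 summit.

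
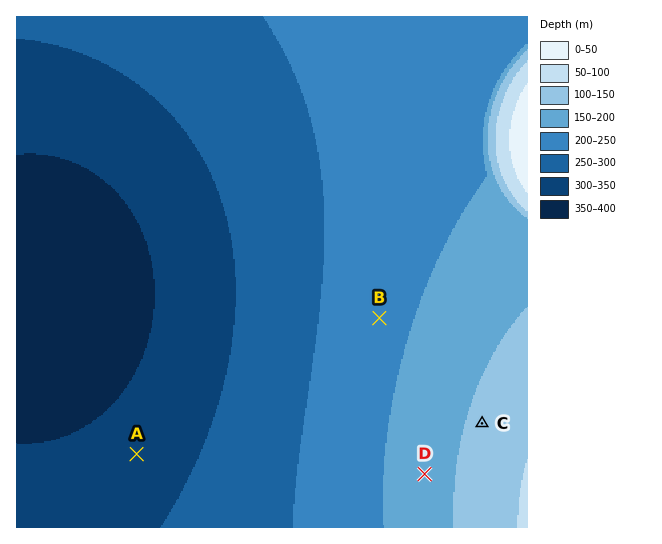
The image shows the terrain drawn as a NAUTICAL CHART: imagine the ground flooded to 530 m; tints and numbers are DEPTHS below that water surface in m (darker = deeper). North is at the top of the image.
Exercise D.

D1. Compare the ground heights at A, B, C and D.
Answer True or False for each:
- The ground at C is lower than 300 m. False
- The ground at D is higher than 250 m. True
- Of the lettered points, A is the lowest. True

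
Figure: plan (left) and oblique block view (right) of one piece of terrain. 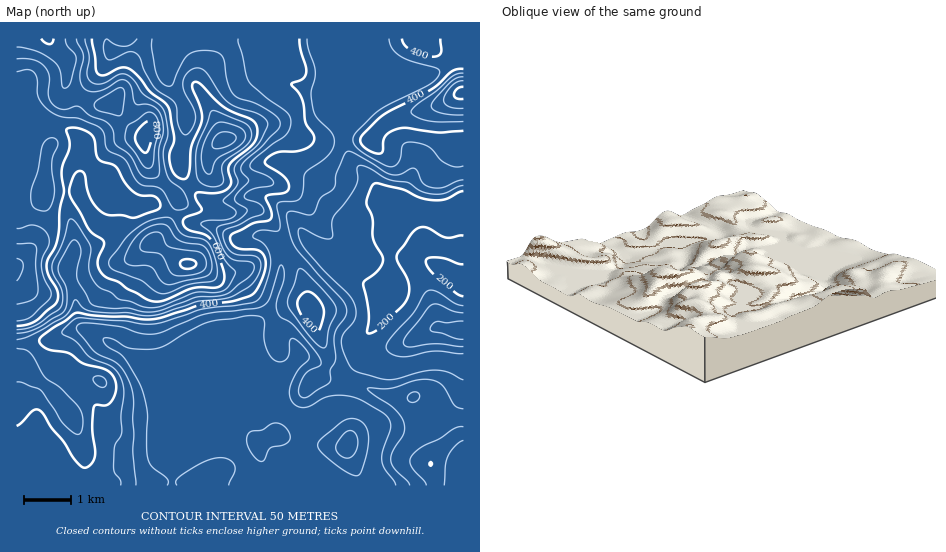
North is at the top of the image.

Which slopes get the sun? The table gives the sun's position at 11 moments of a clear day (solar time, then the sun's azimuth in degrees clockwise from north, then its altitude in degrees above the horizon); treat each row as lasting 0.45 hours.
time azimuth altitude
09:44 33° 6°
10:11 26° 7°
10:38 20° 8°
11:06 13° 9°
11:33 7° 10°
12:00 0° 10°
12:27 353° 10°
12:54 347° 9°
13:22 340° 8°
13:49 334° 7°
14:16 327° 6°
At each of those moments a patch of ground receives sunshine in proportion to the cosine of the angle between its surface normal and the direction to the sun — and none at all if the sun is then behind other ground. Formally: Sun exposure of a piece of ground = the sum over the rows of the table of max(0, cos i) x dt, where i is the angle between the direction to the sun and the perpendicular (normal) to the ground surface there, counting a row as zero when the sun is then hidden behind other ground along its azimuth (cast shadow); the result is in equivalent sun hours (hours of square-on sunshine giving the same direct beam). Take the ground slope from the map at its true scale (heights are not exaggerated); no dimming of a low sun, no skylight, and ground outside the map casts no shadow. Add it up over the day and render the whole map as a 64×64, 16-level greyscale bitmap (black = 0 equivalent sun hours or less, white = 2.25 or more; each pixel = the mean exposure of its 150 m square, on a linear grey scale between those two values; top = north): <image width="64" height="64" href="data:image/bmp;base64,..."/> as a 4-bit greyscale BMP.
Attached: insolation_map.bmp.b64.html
<image width="64" height="64" href="data:image/bmp;base64,Qk12CAAAAAAAAHYAAAAoAAAAQAAAAEAAAAABAAQAAAAAAAAIAAATCwAAEwsAABAAAAAAAAAAAAAAABEREQAiIiIAMzMzAERERABVVVUAZmZmAHd3dwCIiIgAmZmZAKqqqgC7u7sAzMzMAN3d3QDu7u4A////AFVVVVVUREVVVVVVVVVVRDNERERVVVRDMzRDIiIiI0RVRVVWZVVERWZWZmZWZ3ZUMzM0RVVVRDIRJEMRARERNVVEVWZlVEREVlVmZmZneHZVQzRFVVRDIQAjQyESIzNERURVVVQzNERVVVZmZmZ3iHZURFREQzIQACNERERVZUM0RFVEQyI0VVVVVVVVZ3d3dkREQzMyIRESI0VmZneIUyNEREMyI0VVREVVVVVVVmZlREQyIjMzRVQ0RXeHeJl0IkREMiIjVlQzRFVVVVVVVVVERDM0VWZ4dlVFZ3d3iIZDREMiERNVQzRVRVVVVVVURERVRFZlV5mYdlRWdlZnd2UzMyIRJFQzRVRERVVVVDMzRVVmdkRFeaqYZERERVVnhzMzIiNFUzNERDREVUQzMzNFVndURERGm6hTIiM0RVeJMyIiNXdTIzMzMzQzMiMzM0REREMRI0RWZCEBESNEVnhDIRJHh1MiIzMzIhEiIzMzNEREQQABIzMhAAESIjRWZzMRJGiGMREiMyEQERIiMzM0REQyEAAAAAABI0VERVZnIiJHd2QhEiMzEAABESIjMzRDRERCEAAAATaJmYdmZmcSJGd1QiI0REEAAAAREiIzMzNDRmUiIjRXm8zdy5h3dyI1ZlREVohlIAAAAAERIjMzMzM2iGVVZ5vMzM3uy6qZNEVVRFaKuXIAAAAAAAEiIzMzMzR6p1RXmql2Znmql2U0REREV4qnIAAAAAAAABIjMzMQEkZlM1d3ZCEAAAEQATIjM0RVZSAAAAAAAAAAASIzMhASIhEUZ2UyEAAAAAAAMAESRFQgAAAAAAAAAAAAEiIxEjIQACVmVEQzEAAAAAAQAAE0QgAAAAAAAAAAAAABIiEkMQABRURFZ3dkIAAAAAAAAAEQAAAAAAAAAAAAAAACIjQgAAJDIiRniJh0IRERAAAAAAAAAAAAAAAAAAAAAAASMxAAEzIRI1Z4mZhkRWYAAAAAAAAAAAAAAAAAAAAAAAEiEBEjIREjRWeJqYd4qxEAAAAAAAAAAAAAAAAAAAAAACIREkRDM0VVVomZmJrNERAAEgAAAAAAAAAAAAAAAAAAIyI2dmZmZlVVZ4iZq84RERFEIiIRAAAAAAAAAAAAAAE0VWiImZl2VVVWd4qrvBE0VnQRIhEAAAAAAAAAAAAAEjRniJmqqXZVVVVWiqqpM0aKlRIiAAAAEQAAAAAAAAASNFZ4mrqYZVVVVVaJqYZEV5qEMyIAAAASIQAAABMxABIzRGiruoZURVVURnmHVERXd0NEMhAAABIyEAABRmQyIjM0WKuoZCIjVVRGd2QyVVVDI0VUMyEAASMzMzRpq6hkQyR5qnUyIjNFRFZlQyJ2UyESRWZ3dTEAJGmqmJve/rhTJZqXQiI0RVVVVUMyIphjEREjVomYYxE2nN3Kq6msuWMmmWMhI0VmZmVUMzRFuoUyIRIjVomXQ0et7u23IjV2QjeGIRJFZmZmZlREVmapmGQxEREkabunZ63//pAAABERR1IRJFZmVVVmZVZ3d4iIZUIRESNXve25m8zZEAAAAAJWIRJFZmVEREVnd3d2ZmZVQhElZ3ec//2WMhAAAAAABGIAE0RWZUREREVlVEVVVDRCEld3dmi961AAAAERAAA2IAEjMzRVRERDMyEBJFVCIzETZ1REM0VUEAJFZ4hkRnIAATMyIjMzERIhAAATVUIjMiVlREMzEBESVjECVniHIAATMyIRIiEAAAAAAAFVQzRERlREQzEAAUhzAAABEhAAASMzIiEREAAAAAAAAFZlVVVWVEQzEAADimEAAAAAAAE0RDMzMhAAAAAAAAAAd3ZmVWVURDIQABWqYgATMyIjVnZURERDIQAAAAIhEAB3dmVVZkRDIiEAN4hkIkQiNWiYdkMzNEMgAAAAEzMzEFZmVEREREIQEQJXZFUzIAABNWVDIiIjMhAAAAESMzMzVVVUNERDEAARE1ZERUIAAAABEiIRESIhAAACIhIzMzJVVUMjRDMQAAEUVDRWYwAAAAAAESIiIiEAACRDISIhEVVmVDNDIjEAERMyJGd1IAAAAAACMzMzMQATVTIQAAABVGmYdCIQJEM0MiJGiZh1QyIRABJERVVVVlQyEAAAAAFURohAAAACRXhkNWiJqqq6hkIAE0Znh1arlSEAAAAAAFREMQAAAAAlm6hndleJrN7adDNEVomXVXy4QQAAAAAAREMQAAAAABWLy5dlRVet7/2pmXVWiXVVV8yWMRAAAABEQQAAABAAJXnNuGRDNq3/7cy6llV2VVVVfN2nUyEAAEMhEAESRUM0ac/rhSI3vdzLu6mHZmVVVVVXve3KhjEAIiMzIiWbyWRZ3/2UIlmqqaqpiHd2VFVVVVVYvf/tpjEzRFVCR73+p2m8y4QjeZh3iIh3d2Q0VVVVVVVXvv/9lyI0VUNXnO/suqqYdVeZh2Znd2ZUMjRVVVVVVERGrf//AAE0Q0V5zv/bmHZomphmVWZmUyIjRFVVVVVURDIknv8AABIzM0ab7rl2ZWiql2VVVVUyIjVlVVVVREQyEAAn3wAAASQzRXiqhmVVV4mHZVVVVDM0Z3VVVUREQyEAAAN5AAABR3ZmZWd3ZlVWiZh3ZlVUREVndVVERERCEAAAFFUAAAJpqYZVRFVVVVZ4iId2ZVRFVWZlVUREREIRABJGZREiNFZ2ZUQzM0RVVVZmZlVURERFVVVURERERDMzNFVV"/>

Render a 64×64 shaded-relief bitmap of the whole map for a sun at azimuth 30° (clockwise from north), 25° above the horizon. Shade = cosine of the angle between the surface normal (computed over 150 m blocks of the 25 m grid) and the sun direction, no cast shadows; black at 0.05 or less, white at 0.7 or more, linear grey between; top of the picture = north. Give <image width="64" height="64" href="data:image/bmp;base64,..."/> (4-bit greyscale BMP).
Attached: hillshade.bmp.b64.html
<image width="64" height="64" href="data:image/bmp;base64,Qk12CAAAAAAAAHYAAAAoAAAAQAAAAEAAAAABAAQAAAAAAAAIAAATCwAAEwsAABAAAAAAAAAAAAAAABEREQAiIiIAMzMzAERERABVVVUAZmZmAHd3dwCIiIgAmZmZAKqqqgC7u7sAzMzMAN3d3QDu7u4A////AJmIiZmZmZmaqqqpmZmZmZiIeImZmZmIdnmZZERVVpqZiImZmZmZmaq7qqmZmZmZmYh4iZmZmIdmeZhTRFVXmpmImZmYiImZqruqqpmZqqqpiIiZmZiIdVV5l1RFZmiqmYmZmYh3iZqqu6qpmZmqqqqIiJmZiHZURomXVWd4iamZiZmYd3eaqpqqqpmZmZqqqYeJmIiHdlVniZh3iZmqqYiJmYdmaJqpmaqqmZmZmZmZiImIiIh3d4iaqYiZmqupiJmYhmVoq6mZqqmZmZmZmZiImYiJmZmZmaupiJmZqqmYiZh1VWm6mJq6qZmZmZmZmImZiaqpmZmqu7mIiImZmZmIh2VVerqIm7qpmZmZmZmYmamaupmZmqvMqYd3iJmaqoiHVVebuYiruqmZmZmZmZmZmaqpiJmZq8uYZVZ4iZqriHZVabu5iKqqqpmZmZmZmZmZmZh3iJmaqXZEVniJmquIdlaKy6h4mqu6mZmZmZmZmZmZhkV4iIh2VEVWeImaq4dmaKu6hmiau7mZmZmZmZmZmZh1VmZmZlRFZ4iJmaqqd2aKu6l2eavMuZmZmZmZmZmZmHZndmZlVnmqqqqqqqtneKu6l2ebzdypmZmZmZmZmZmZh4iHeIiavMzMzMu7u3eKu6mIis7u25mZmZmZmZmZmZmIiZmZqrzd3MzNzMzMiKu6marN//7KmZmZmZmZmZmZiIiaqpmrzMu6qrvMzLuau7qavO///bmImZmZmZmZmZh2eZqYebzLqYdniaqqmKu7qqq97/7bmHeImZmZmZmZl1aJl1V6zLmHZVVWZmZVq7u6u83ty6h2ZneImZmZmZmGWKlzJIvLqYd2ZVREMzKImqu83tuodmZmZ3iImZmZmYZ5qEEVq7qZmYh3ZUQzMyNGeazduXZlVVZmd3iImZmZh4mWIDiqmImZmZmHZmVVABJFealkMzMzNFVmZneIiIiHiHQRWamIiZmZmZmIiJkiMzM1UgAAAAAAI0RFVWZmd2Z3UxN5mIiZmZmZmZmqvGZlQ0VAAAAAAAABEiMzMzNERWZTNZqpmqqZmZmZmrzed3dleGISIhEAAAABERAAASJGd1RYq7vMy5mZmZiaze53d3m7dFVVUzMzIhEhAAACNGeHZoq83d3LmZmZiJve7neJrNt1VmZURERDMiEAATRFeZiIms3u7cqZmZiIm93ciKvf+2VVVVRVVUQyEAE1ZlaJmYib3u7cqZmZmIiszLqZvO/pdmVEREVVVUIQE3mXZ4mph5ve7cqYiJmYiau7mZq97rh2ZURERVZVQzNHrMqZmql3nO7cqHeImYiJqqmHmrzLmIdlVlVVVVVmeJve7czMuXe+7smHd4mZiJmph3erupiJh2Z4h2ZVZ4q83v//7u3Jed7rl2d4mpmImZh3d7u6iImGZ4mYd2Z5vd7v///u7riL7rh2d5qqqZmYiIiIy7qpmHVWeIiIiJvO7v//7czcp5zbhmeJqrqpmYiJmZm7u7qpZDV4iZmqvN////2omal3rLhmeZqqqpmZmZqqqqq7uqlTRniaq7zd7u7uyFRWZmi8lleaqqqpmZmZqqqpmaqquVNYqqq7ze7cuphSI0REesplaJmZqpmZmZqrqpmZmJqoRYq6qqq83KhmZlVnZVest1aJmZmaqqmZmqqZmZiHiqdXq6mZmZqoZXiZmsy6rMt1V4mIiZmqqZmZiIiZiHeKl2ipmZmYiHRYu7mazd3dp1VomYiImZqZiHZUVniId5qoiamZmYdmRIzKdVaJqqhkV4mYiIiJmYd2QiIkVpiIq6mamZmYZENHzrdDNXh2ZVeKqZiImZmYZDMiIzRDqYirqZmZmYdDM2vtpTRpu6mJq7upmZmZmYUhI0RVZkOZiKupmZmZhjI1neyFRpzdzM3dypmImZqpYgE1Zmd3ZZiIqpmZmYhkMkjNyXRXqqqrzMupiHiImpYgFGd3d4h3iHiZmZmYdUMiWsy4ZFeHZVeJmHd3d4iYUQBHiId3iIiYiJmZmYdUIRJqy5hlZ2VDNFZmZ3d4iZcgBImph3d3iJiImaqZh1QyJHqqmYZnZlVFVmZniIiZliJYmph2Znd4mZmrupmGVVVWiqq7l3eJmZmHZniJmquXZ4mZh2VWZ3eZmbu5h1RFZ3iqvNyoeJvN3Ll3iZqry6iZqYdmVVVWZpmZmXZUMzRomrzd25h4rO/+yqqqq8zLmZqph2VVREREmZhkM0MiNGmrzv7Kh1e+//7dzMurzLmZmaqph2VUQzKZhTI0VERFervP/sqFSM///u7ty6vLmZmZmruph2VDIohkM1Zmd4iau9//2mNa3/7d3dy6u7qZmZmau8u6mGRDh2VWd4mruqu8///IRIzu3MzMy6q7uZmZmZmau8y6h2aHdmd4m93MzN7//aZGrdzLu7u6qqqpmZmZmZmavMupmYh2Z3is3dzO7u7bhnnNy7qru6mZiZmZmZmZmZmau6q8d2ZmeKzMzN/+3bqIm8y6qqqqmHeJqpmZmZmZmIiIms5lVVVoqrzL3u3LqYiru6qqqqmHd5u6mZmYiJiHdmZ5zlRERHmqvLu8y7upiZq7qqqqqHd4rMqZmIiIiHZURGi8VENFi8zMuZqqu6mJmru7qqqYh4m8uZmIiIiHVERFeapVRFis3dypiJqqmZmaq7u6qpiIisy5mIiImHZURWirqVVVabzd25iIiaqZmZqqqqqpmIiazKmYiIiYdlVWebup"/>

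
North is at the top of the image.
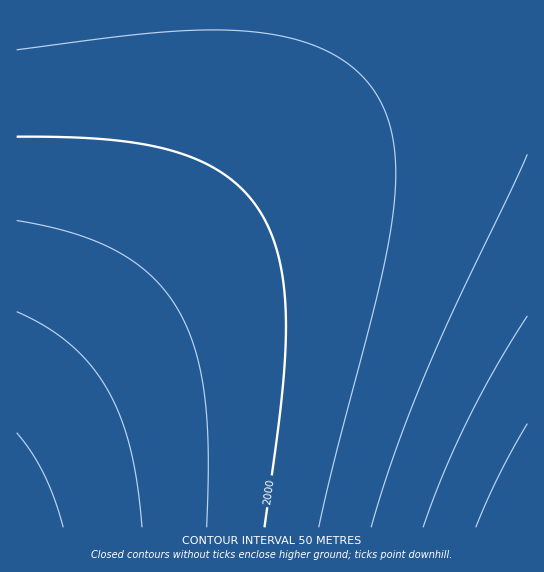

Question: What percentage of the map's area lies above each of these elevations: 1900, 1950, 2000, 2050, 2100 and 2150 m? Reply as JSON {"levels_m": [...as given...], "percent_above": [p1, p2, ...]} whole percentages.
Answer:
{"levels_m": [1900, 1950, 2000, 2050, 2100, 2150], "percent_above": [92, 81, 63, 35, 12, 5]}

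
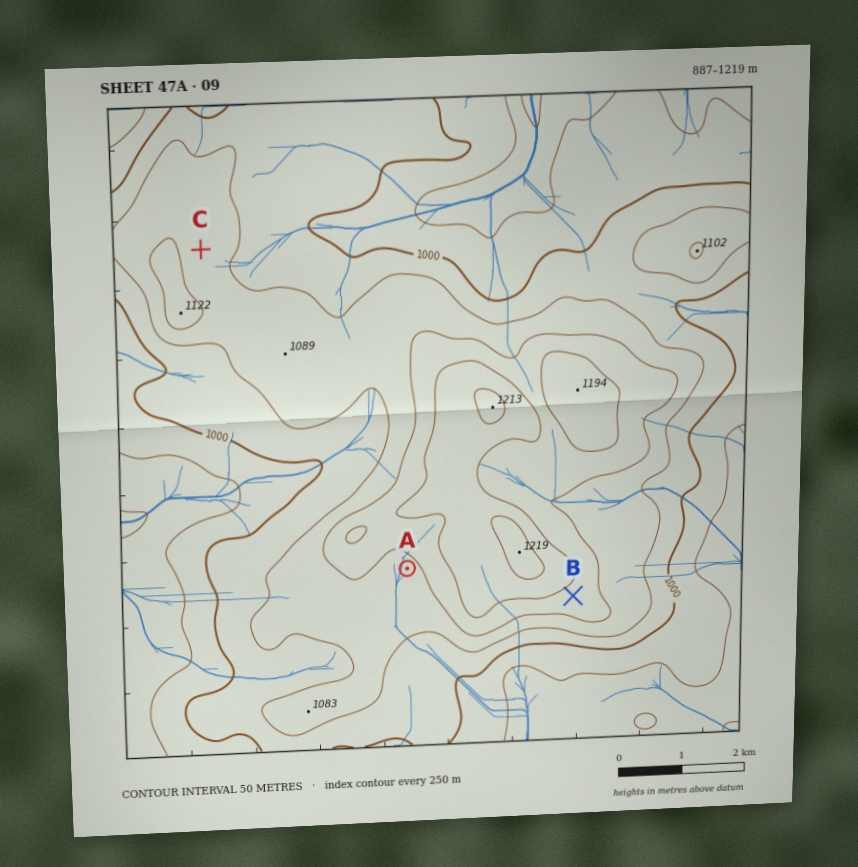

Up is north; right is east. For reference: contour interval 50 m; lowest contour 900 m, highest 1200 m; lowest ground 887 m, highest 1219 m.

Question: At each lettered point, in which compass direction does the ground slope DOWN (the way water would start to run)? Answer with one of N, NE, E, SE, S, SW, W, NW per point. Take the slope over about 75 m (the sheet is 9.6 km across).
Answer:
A SW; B SE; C E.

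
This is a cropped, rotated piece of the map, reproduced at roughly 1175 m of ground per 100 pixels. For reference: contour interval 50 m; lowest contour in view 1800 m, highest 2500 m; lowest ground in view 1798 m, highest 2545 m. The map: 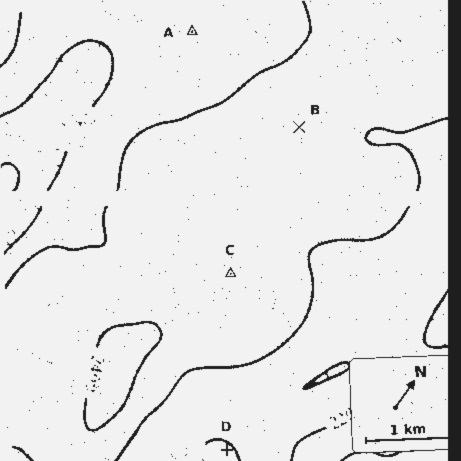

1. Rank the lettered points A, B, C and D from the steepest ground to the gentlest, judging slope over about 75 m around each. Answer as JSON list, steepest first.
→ ["D", "A", "B", "C"]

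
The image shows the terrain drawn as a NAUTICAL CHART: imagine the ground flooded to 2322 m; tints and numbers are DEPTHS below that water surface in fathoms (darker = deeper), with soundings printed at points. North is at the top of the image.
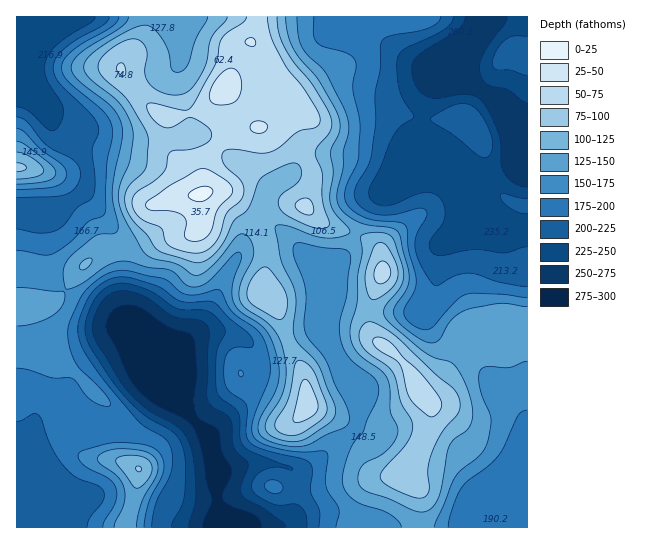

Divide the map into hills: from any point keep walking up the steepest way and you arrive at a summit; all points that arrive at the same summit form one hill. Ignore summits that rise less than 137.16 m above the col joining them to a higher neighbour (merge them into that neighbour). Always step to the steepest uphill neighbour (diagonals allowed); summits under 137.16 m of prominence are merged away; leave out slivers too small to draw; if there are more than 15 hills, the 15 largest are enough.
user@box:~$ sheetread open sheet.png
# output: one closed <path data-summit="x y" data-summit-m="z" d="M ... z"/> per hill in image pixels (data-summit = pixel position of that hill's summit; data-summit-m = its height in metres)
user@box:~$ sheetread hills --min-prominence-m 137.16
<path data-summit="201 194" data-summit-m="2284" d="M527 16l-510 0-1 29 17-2-6 16 0 19 2 12 15 16 13 27 26 24 5 14 0 11-3 9-19 13-50 2 0 255 11-7 6-28 4-7 9-6 11-2 14 0 40 17 23 1 7-6 15-22 6-1 25 13 18 22 11 27 0 35 4 14-1 17 308 0z"/><path data-summit="138 469" data-summit-m="2141" d="M162 400l-6 1-15 22-7 6-23-1-40-17-14 0-11 2-10 8-9 33-11 9 19 6 31 15 18 15 1 3-16 17 2 9 147 0 2-17-4-14 0-35-11-27-18-22z"/><path data-summit="17 167" data-summit-m="2146" d="M31 44l-15 2 0 159 50-1 19-14 3-8 0-11-5-14-26-24-13-27-15-16-2-12 0-19z"/>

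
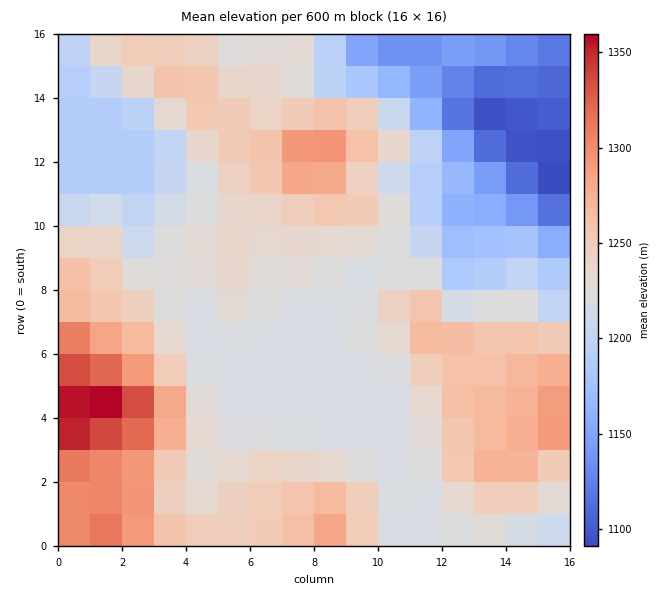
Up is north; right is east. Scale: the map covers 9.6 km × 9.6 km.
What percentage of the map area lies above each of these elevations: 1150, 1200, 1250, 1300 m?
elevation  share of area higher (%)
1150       91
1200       78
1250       29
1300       7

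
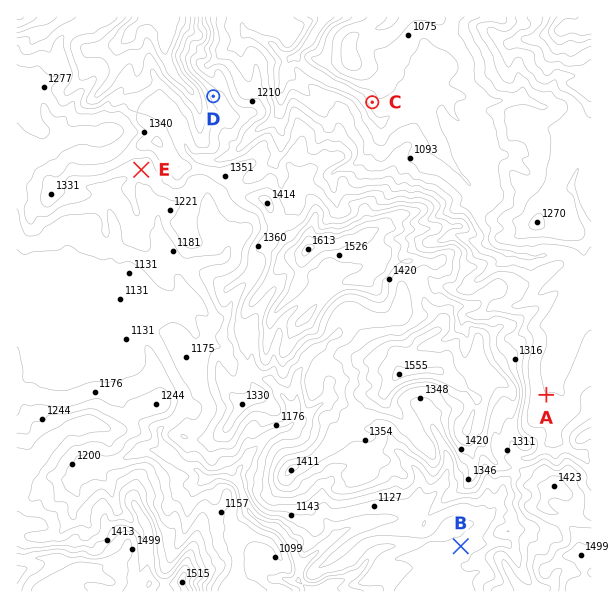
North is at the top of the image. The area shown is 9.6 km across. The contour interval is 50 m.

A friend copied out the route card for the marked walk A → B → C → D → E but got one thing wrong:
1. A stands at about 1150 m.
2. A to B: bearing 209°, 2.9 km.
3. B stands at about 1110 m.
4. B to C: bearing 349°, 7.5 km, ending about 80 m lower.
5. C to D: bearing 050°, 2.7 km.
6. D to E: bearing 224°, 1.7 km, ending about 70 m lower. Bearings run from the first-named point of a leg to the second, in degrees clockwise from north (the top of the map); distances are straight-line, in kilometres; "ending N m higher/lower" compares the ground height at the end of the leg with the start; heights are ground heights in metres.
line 5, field bearing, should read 272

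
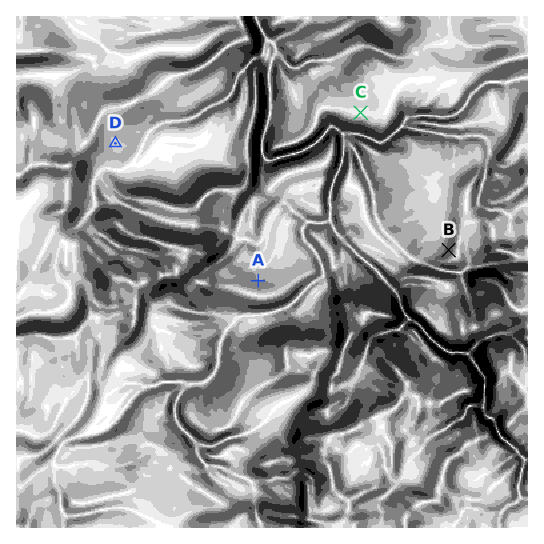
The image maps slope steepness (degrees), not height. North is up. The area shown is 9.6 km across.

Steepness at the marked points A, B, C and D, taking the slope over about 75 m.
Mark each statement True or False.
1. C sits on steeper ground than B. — False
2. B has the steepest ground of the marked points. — True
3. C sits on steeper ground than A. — False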